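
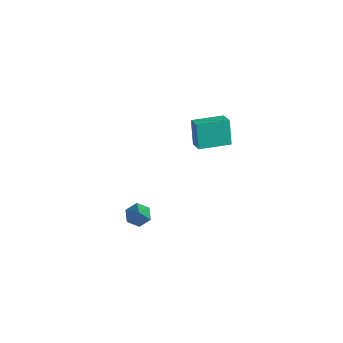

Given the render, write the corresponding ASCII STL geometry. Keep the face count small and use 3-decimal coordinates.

solid 
facet normal -0.788 0.439 -0.432
outer loop
vertex 0.537 3.33 2.988
vertex 1.451 4.852 2.866
vertex 1.06 2.905 1.603
endloop
endfacet
facet normal -0.514 -0.855 0.068
outer loop
vertex 1.809 2.488 2.014
vertex 0.537 3.33 2.988
vertex 1.06 2.905 1.603
endloop
endfacet
facet normal -0.788 0.439 -0.432
outer loop
vertex 1.06 2.905 1.603
vertex 1.451 4.852 2.866
vertex 1.974 4.427 1.481
endloop
endfacet
facet normal 0.340 -0.276 -0.899
outer loop
vertex 1.974 4.427 1.481
vertex 1.809 2.488 2.014
vertex 1.06 2.905 1.603
endloop
endfacet
facet normal -0.340 0.276 0.899
outer loop
vertex 0.537 3.33 2.988
vertex 2.2 4.435 3.277
vertex 1.451 4.852 2.866
endloop
endfacet
facet normal -0.514 -0.855 0.068
outer loop
vertex 1.286 2.913 3.399
vertex 0.537 3.33 2.988
vertex 1.809 2.488 2.014
endloop
endfacet
facet normal -0.340 0.276 0.899
outer loop
vertex 1.286 2.913 3.399
vertex 2.2 4.435 3.277
vertex 0.537 3.33 2.988
endloop
endfacet
facet normal 0.514 0.855 -0.068
outer loop
vertex 1.451 4.852 2.866
vertex 2.2 4.435 3.277
vertex 1.974 4.427 1.481
endloop
endfacet
facet normal 0.340 -0.276 -0.899
outer loop
vertex 2.723 4.01 1.892
vertex 1.809 2.488 2.014
vertex 1.974 4.427 1.481
endloop
endfacet
facet normal 0.514 0.855 -0.068
outer loop
vertex 1.974 4.427 1.481
vertex 2.2 4.435 3.277
vertex 2.723 4.01 1.892
endloop
endfacet
facet normal 0.788 -0.439 0.432
outer loop
vertex 2.723 4.01 1.892
vertex 1.286 2.913 3.399
vertex 1.809 2.488 2.014
endloop
endfacet
facet normal 0.788 -0.439 0.432
outer loop
vertex 2.2 4.435 3.277
vertex 1.286 2.913 3.399
vertex 2.723 4.01 1.892
endloop
endfacet
facet normal -0.443 0.426 -0.789
outer loop
vertex 2.901 -3.148 0.711
vertex 2.492 -2.799 1.129
vertex 3.089 -2.534 0.937
endloop
endfacet
facet normal 0.945 -0.192 -0.265
outer loop
vertex 2.901 -3.148 0.711
vertex 3.089 -2.534 0.937
vertex 3.348 -3.621 2.651
endloop
endfacet
facet normal -0.443 0.426 -0.789
outer loop
vertex 3.089 -2.534 0.937
vertex 2.492 -2.799 1.129
vertex 2.681 -2.186 1.354
endloop
endfacet
facet normal 0.766 0.589 0.258
outer loop
vertex 3.089 -2.534 0.937
vertex 2.681 -2.186 1.354
vertex 3.348 -3.621 2.651
endloop
endfacet
facet normal -0.442 0.426 -0.789
outer loop
vertex 2.681 -2.186 1.354
vertex 2.492 -2.799 1.129
vertex 2.084 -2.45 1.546
endloop
endfacet
facet normal -0.049 0.657 0.752
outer loop
vertex 2.681 -2.186 1.354
vertex 2.084 -2.45 1.546
vertex 3.348 -3.621 2.651
endloop
endfacet
facet normal -0.443 0.425 -0.789
outer loop
vertex 2.084 -2.45 1.546
vertex 2.492 -2.799 1.129
vertex 1.896 -3.064 1.321
endloop
endfacet
facet normal -0.686 -0.056 0.725
outer loop
vertex 2.084 -2.45 1.546
vertex 1.896 -3.064 1.321
vertex 3.348 -3.621 2.651
endloop
endfacet
facet normal -0.444 0.427 -0.788
outer loop
vertex 1.896 -3.064 1.321
vertex 2.492 -2.799 1.129
vertex 2.304 -3.412 0.903
endloop
endfacet
facet normal -0.507 -0.838 0.203
outer loop
vertex 1.896 -3.064 1.321
vertex 2.304 -3.412 0.903
vertex 3.348 -3.621 2.651
endloop
endfacet
facet normal -0.442 0.427 -0.789
outer loop
vertex 2.304 -3.412 0.903
vertex 2.492 -2.799 1.129
vertex 2.901 -3.148 0.711
endloop
endfacet
facet normal 0.307 -0.906 -0.292
outer loop
vertex 2.304 -3.412 0.903
vertex 2.901 -3.148 0.711
vertex 3.348 -3.621 2.651
endloop
endfacet

endsolid


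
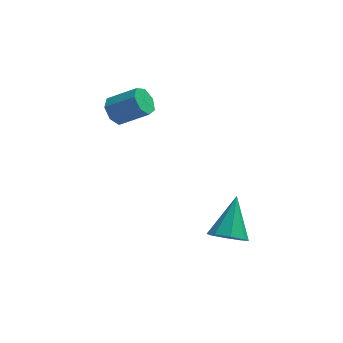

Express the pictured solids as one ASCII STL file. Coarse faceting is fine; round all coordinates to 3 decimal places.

solid 
facet normal -0.810 0.176 -0.560
outer loop
vertex -2.389 1.392 1.824
vertex -2.821 1.392 2.449
vertex -2.466 1.977 2.119
endloop
endfacet
facet normal 0.575 0.427 -0.697
outer loop
vertex -2.389 1.392 1.824
vertex -2.466 1.977 2.119
vertex -1.086 1.109 2.726
endloop
endfacet
facet normal 0.576 0.429 -0.696
outer loop
vertex -1.086 1.109 2.726
vertex -2.466 1.977 2.119
vertex -1.163 1.693 3.022
endloop
endfacet
facet normal 0.809 -0.177 0.560
outer loop
vertex -1.086 1.109 2.726
vertex -1.163 1.693 3.022
vertex -1.519 1.108 3.351
endloop
endfacet
facet normal -0.810 0.175 -0.560
outer loop
vertex -2.466 1.977 2.119
vertex -2.821 1.392 2.449
vertex -2.811 2.121 2.663
endloop
endfacet
facet normal 0.268 0.960 -0.084
outer loop
vertex -2.466 1.977 2.119
vertex -2.811 2.121 2.663
vertex -1.163 1.693 3.022
endloop
endfacet
facet normal 0.268 0.960 -0.084
outer loop
vertex -1.163 1.693 3.022
vertex -2.811 2.121 2.663
vertex -1.508 1.837 3.565
endloop
endfacet
facet normal 0.809 -0.177 0.561
outer loop
vertex -1.163 1.693 3.022
vertex -1.508 1.837 3.565
vertex -1.519 1.108 3.351
endloop
endfacet
facet normal -0.809 0.176 -0.561
outer loop
vertex -2.811 2.121 2.663
vertex -2.821 1.392 2.449
vertex -3.164 1.716 3.045
endloop
endfacet
facet normal -0.242 0.769 0.592
outer loop
vertex -2.811 2.121 2.663
vertex -3.164 1.716 3.045
vertex -1.508 1.837 3.565
endloop
endfacet
facet normal -0.242 0.769 0.592
outer loop
vertex -1.508 1.837 3.565
vertex -3.164 1.716 3.045
vertex -1.861 1.432 3.947
endloop
endfacet
facet normal 0.809 -0.177 0.560
outer loop
vertex -1.508 1.837 3.565
vertex -1.861 1.432 3.947
vertex -1.519 1.108 3.351
endloop
endfacet
facet normal -0.809 0.175 -0.561
outer loop
vertex -3.164 1.716 3.045
vertex -2.821 1.392 2.449
vertex -3.259 1.067 2.979
endloop
endfacet
facet normal -0.569 -0.000 0.822
outer loop
vertex -3.164 1.716 3.045
vertex -3.259 1.067 2.979
vertex -1.861 1.432 3.947
endloop
endfacet
facet normal -0.569 -0.000 0.822
outer loop
vertex -1.861 1.432 3.947
vertex -3.259 1.067 2.979
vertex -1.956 0.783 3.881
endloop
endfacet
facet normal 0.810 -0.175 0.560
outer loop
vertex -1.861 1.432 3.947
vertex -1.956 0.783 3.881
vertex -1.519 1.108 3.351
endloop
endfacet
facet normal -0.809 0.177 -0.560
outer loop
vertex -3.259 1.067 2.979
vertex -2.821 1.392 2.449
vertex -3.025 0.662 2.513
endloop
endfacet
facet normal -0.468 -0.770 0.434
outer loop
vertex -3.259 1.067 2.979
vertex -3.025 0.662 2.513
vertex -1.956 0.783 3.881
endloop
endfacet
facet normal -0.467 -0.771 0.433
outer loop
vertex -1.956 0.783 3.881
vertex -3.025 0.662 2.513
vertex -1.722 0.379 3.415
endloop
endfacet
facet normal 0.810 -0.176 0.560
outer loop
vertex -1.956 0.783 3.881
vertex -1.722 0.379 3.415
vertex -1.519 1.108 3.351
endloop
endfacet
facet normal -0.810 0.177 -0.560
outer loop
vertex -3.025 0.662 2.513
vertex -2.821 1.392 2.449
vertex -2.638 0.807 1.999
endloop
endfacet
facet normal -0.014 -0.960 -0.281
outer loop
vertex -3.025 0.662 2.513
vertex -2.638 0.807 1.999
vertex -1.722 0.379 3.415
endloop
endfacet
facet normal -0.015 -0.960 -0.281
outer loop
vertex -1.722 0.379 3.415
vertex -2.638 0.807 1.999
vertex -1.335 0.523 2.902
endloop
endfacet
facet normal 0.809 -0.176 0.561
outer loop
vertex -1.722 0.379 3.415
vertex -1.335 0.523 2.902
vertex -1.519 1.108 3.351
endloop
endfacet
facet normal -0.810 0.177 -0.560
outer loop
vertex -2.638 0.807 1.999
vertex -2.821 1.392 2.449
vertex -2.389 1.392 1.824
endloop
endfacet
facet normal 0.451 -0.426 -0.784
outer loop
vertex -2.638 0.807 1.999
vertex -2.389 1.392 1.824
vertex -1.335 0.523 2.902
endloop
endfacet
facet normal 0.450 -0.427 -0.784
outer loop
vertex -1.335 0.523 2.902
vertex -2.389 1.392 1.824
vertex -1.086 1.109 2.726
endloop
endfacet
facet normal 0.809 -0.176 0.560
outer loop
vertex -1.335 0.523 2.902
vertex -1.086 1.109 2.726
vertex -1.519 1.108 3.351
endloop
endfacet
facet normal -0.203 -0.703 -0.681
outer loop
vertex 2.869 -2.88 -2.814
vertex 1.972 -2.807 -2.622
vertex 2.546 -2.399 -3.214
endloop
endfacet
facet normal 0.879 0.442 -0.179
outer loop
vertex 2.869 -2.88 -2.814
vertex 2.546 -2.399 -3.214
vertex 2.408 -1.293 -1.158
endloop
endfacet
facet normal -0.203 -0.704 -0.681
outer loop
vertex 2.546 -2.399 -3.214
vertex 1.972 -2.807 -2.622
vertex 1.887 -2.157 -3.268
endloop
endfacet
facet normal 0.342 0.837 -0.427
outer loop
vertex 2.546 -2.399 -3.214
vertex 1.887 -2.157 -3.268
vertex 2.408 -1.293 -1.158
endloop
endfacet
facet normal -0.203 -0.703 -0.681
outer loop
vertex 1.887 -2.157 -3.268
vertex 1.972 -2.807 -2.622
vertex 1.278 -2.296 -2.943
endloop
endfacet
facet normal -0.353 0.893 -0.279
outer loop
vertex 1.887 -2.157 -3.268
vertex 1.278 -2.296 -2.943
vertex 2.408 -1.293 -1.158
endloop
endfacet
facet normal -0.203 -0.704 -0.681
outer loop
vertex 1.278 -2.296 -2.943
vertex 1.972 -2.807 -2.622
vertex 1.075 -2.734 -2.43
endloop
endfacet
facet normal -0.796 0.578 0.179
outer loop
vertex 1.278 -2.296 -2.943
vertex 1.075 -2.734 -2.43
vertex 2.408 -1.293 -1.158
endloop
endfacet
facet normal -0.203 -0.705 -0.680
outer loop
vertex 1.075 -2.734 -2.43
vertex 1.972 -2.807 -2.622
vertex 1.398 -3.214 -2.029
endloop
endfacet
facet normal -0.730 0.076 0.679
outer loop
vertex 1.075 -2.734 -2.43
vertex 1.398 -3.214 -2.029
vertex 2.408 -1.293 -1.158
endloop
endfacet
facet normal -0.204 -0.704 -0.680
outer loop
vertex 1.398 -3.214 -2.029
vertex 1.972 -2.807 -2.622
vertex 2.058 -3.456 -1.976
endloop
endfacet
facet normal -0.192 -0.320 0.928
outer loop
vertex 1.398 -3.214 -2.029
vertex 2.058 -3.456 -1.976
vertex 2.408 -1.293 -1.158
endloop
endfacet
facet normal -0.202 -0.704 -0.681
outer loop
vertex 2.058 -3.456 -1.976
vertex 1.972 -2.807 -2.622
vertex 2.667 -3.317 -2.301
endloop
endfacet
facet normal 0.502 -0.376 0.779
outer loop
vertex 2.058 -3.456 -1.976
vertex 2.667 -3.317 -2.301
vertex 2.408 -1.293 -1.158
endloop
endfacet
facet normal -0.203 -0.705 -0.680
outer loop
vertex 2.667 -3.317 -2.301
vertex 1.972 -2.807 -2.622
vertex 2.869 -2.88 -2.814
endloop
endfacet
facet normal 0.945 -0.060 0.321
outer loop
vertex 2.667 -3.317 -2.301
vertex 2.869 -2.88 -2.814
vertex 2.408 -1.293 -1.158
endloop
endfacet

endsolid


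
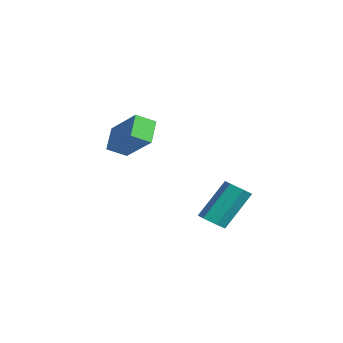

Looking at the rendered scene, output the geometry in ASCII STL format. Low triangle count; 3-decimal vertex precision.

solid 
facet normal 0.099 -0.598 -0.795
outer loop
vertex 1.86 3.091 -4.669
vertex 1.545 2.742 -4.446
vertex 1.347 3.115 -4.751
endloop
endfacet
facet normal 0.131 0.801 -0.585
outer loop
vertex 1.86 3.091 -4.669
vertex 1.347 3.115 -4.751
vertex 1.69 4.107 -3.316
endloop
endfacet
facet normal 0.129 0.801 -0.585
outer loop
vertex 1.69 4.107 -3.316
vertex 1.347 3.115 -4.751
vertex 1.177 4.13 -3.398
endloop
endfacet
facet normal -0.100 0.597 0.796
outer loop
vertex 1.69 4.107 -3.316
vertex 1.177 4.13 -3.398
vertex 1.375 3.758 -3.094
endloop
endfacet
facet normal 0.099 -0.598 -0.795
outer loop
vertex 1.347 3.115 -4.751
vertex 1.545 2.742 -4.446
vertex 1.032 2.766 -4.528
endloop
endfacet
facet normal -0.790 0.439 -0.429
outer loop
vertex 1.347 3.115 -4.751
vertex 1.032 2.766 -4.528
vertex 1.177 4.13 -3.398
endloop
endfacet
facet normal -0.790 0.439 -0.429
outer loop
vertex 1.177 4.13 -3.398
vertex 1.032 2.766 -4.528
vertex 0.862 3.781 -3.175
endloop
endfacet
facet normal -0.099 0.598 0.796
outer loop
vertex 1.177 4.13 -3.398
vertex 0.862 3.781 -3.175
vertex 1.375 3.758 -3.094
endloop
endfacet
facet normal 0.099 -0.596 -0.797
outer loop
vertex 1.032 2.766 -4.528
vertex 1.545 2.742 -4.446
vertex 1.23 2.393 -4.224
endloop
endfacet
facet normal -0.919 -0.361 0.156
outer loop
vertex 1.032 2.766 -4.528
vertex 1.23 2.393 -4.224
vertex 0.862 3.781 -3.175
endloop
endfacet
facet normal -0.919 -0.362 0.156
outer loop
vertex 0.862 3.781 -3.175
vertex 1.23 2.393 -4.224
vertex 1.06 3.409 -2.871
endloop
endfacet
facet normal -0.099 0.598 0.796
outer loop
vertex 0.862 3.781 -3.175
vertex 1.06 3.409 -2.871
vertex 1.375 3.758 -3.094
endloop
endfacet
facet normal 0.100 -0.597 -0.796
outer loop
vertex 1.23 2.393 -4.224
vertex 1.545 2.742 -4.446
vertex 1.743 2.37 -4.142
endloop
endfacet
facet normal -0.129 -0.801 0.585
outer loop
vertex 1.23 2.393 -4.224
vertex 1.743 2.37 -4.142
vertex 1.06 3.409 -2.871
endloop
endfacet
facet normal -0.131 -0.801 0.584
outer loop
vertex 1.06 3.409 -2.871
vertex 1.743 2.37 -4.142
vertex 1.573 3.385 -2.789
endloop
endfacet
facet normal -0.099 0.598 0.795
outer loop
vertex 1.06 3.409 -2.871
vertex 1.573 3.385 -2.789
vertex 1.375 3.758 -3.094
endloop
endfacet
facet normal 0.099 -0.598 -0.796
outer loop
vertex 1.743 2.37 -4.142
vertex 1.545 2.742 -4.446
vertex 2.058 2.719 -4.365
endloop
endfacet
facet normal 0.790 -0.439 0.429
outer loop
vertex 1.743 2.37 -4.142
vertex 2.058 2.719 -4.365
vertex 1.573 3.385 -2.789
endloop
endfacet
facet normal 0.790 -0.439 0.429
outer loop
vertex 1.573 3.385 -2.789
vertex 2.058 2.719 -4.365
vertex 1.888 3.734 -3.012
endloop
endfacet
facet normal -0.099 0.598 0.795
outer loop
vertex 1.573 3.385 -2.789
vertex 1.888 3.734 -3.012
vertex 1.375 3.758 -3.094
endloop
endfacet
facet normal 0.099 -0.598 -0.796
outer loop
vertex 2.058 2.719 -4.365
vertex 1.545 2.742 -4.446
vertex 1.86 3.091 -4.669
endloop
endfacet
facet normal 0.919 0.362 -0.156
outer loop
vertex 2.058 2.719 -4.365
vertex 1.86 3.091 -4.669
vertex 1.888 3.734 -3.012
endloop
endfacet
facet normal 0.919 0.361 -0.156
outer loop
vertex 1.888 3.734 -3.012
vertex 1.86 3.091 -4.669
vertex 1.69 4.107 -3.316
endloop
endfacet
facet normal -0.099 0.596 0.797
outer loop
vertex 1.888 3.734 -3.012
vertex 1.69 4.107 -3.316
vertex 1.375 3.758 -3.094
endloop
endfacet
facet normal -0.757 -0.262 -0.599
outer loop
vertex -2.878 0.646 -2.404
vertex -3.573 1.076 -1.713
vertex -2.819 1.365 -2.793
endloop
endfacet
facet normal 0.649 -0.402 -0.645
outer loop
vertex -1.547 1.804 -1.787
vertex -2.878 0.646 -2.404
vertex -2.819 1.365 -2.793
endloop
endfacet
facet normal -0.757 -0.261 -0.599
outer loop
vertex -2.819 1.365 -2.793
vertex -3.573 1.076 -1.713
vertex -3.514 1.796 -2.102
endloop
endfacet
facet normal 0.072 0.877 -0.474
outer loop
vertex -3.514 1.796 -2.102
vertex -1.547 1.804 -1.787
vertex -2.819 1.365 -2.793
endloop
endfacet
facet normal -0.072 -0.878 0.474
outer loop
vertex -2.878 0.646 -2.404
vertex -2.301 1.515 -0.707
vertex -3.573 1.076 -1.713
endloop
endfacet
facet normal 0.649 -0.402 -0.646
outer loop
vertex -1.606 1.084 -1.398
vertex -2.878 0.646 -2.404
vertex -1.547 1.804 -1.787
endloop
endfacet
facet normal -0.073 -0.877 0.474
outer loop
vertex -1.606 1.084 -1.398
vertex -2.301 1.515 -0.707
vertex -2.878 0.646 -2.404
endloop
endfacet
facet normal -0.649 0.402 0.646
outer loop
vertex -3.573 1.076 -1.713
vertex -2.301 1.515 -0.707
vertex -3.514 1.796 -2.102
endloop
endfacet
facet normal 0.072 0.878 -0.474
outer loop
vertex -2.242 2.234 -1.096
vertex -1.547 1.804 -1.787
vertex -3.514 1.796 -2.102
endloop
endfacet
facet normal -0.649 0.402 0.645
outer loop
vertex -3.514 1.796 -2.102
vertex -2.301 1.515 -0.707
vertex -2.242 2.234 -1.096
endloop
endfacet
facet normal 0.757 0.261 0.599
outer loop
vertex -2.242 2.234 -1.096
vertex -1.606 1.084 -1.398
vertex -1.547 1.804 -1.787
endloop
endfacet
facet normal 0.757 0.262 0.598
outer loop
vertex -2.301 1.515 -0.707
vertex -1.606 1.084 -1.398
vertex -2.242 2.234 -1.096
endloop
endfacet

endsolid


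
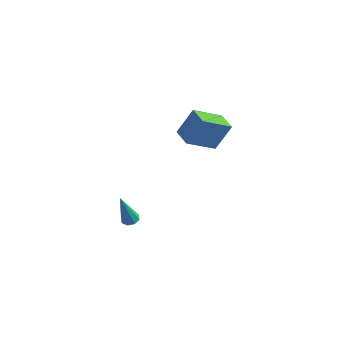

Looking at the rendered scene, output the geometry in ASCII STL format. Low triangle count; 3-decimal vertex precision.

solid 
facet normal -0.326 -0.385 -0.863
outer loop
vertex 1.862 -0.745 2.836
vertex 0.904 -0.096 2.908
vertex 2.712 0.612 1.91
endloop
endfacet
facet normal 0.826 -0.560 -0.062
outer loop
vertex 3.256 1.256 3.352
vertex 1.862 -0.745 2.836
vertex 2.712 0.612 1.91
endloop
endfacet
facet normal -0.326 -0.385 -0.864
outer loop
vertex 2.712 0.612 1.91
vertex 0.904 -0.096 2.908
vertex 1.754 1.262 1.982
endloop
endfacet
facet normal 0.460 0.733 -0.501
outer loop
vertex 1.754 1.262 1.982
vertex 3.256 1.256 3.352
vertex 2.712 0.612 1.91
endloop
endfacet
facet normal -0.459 -0.734 0.501
outer loop
vertex 1.862 -0.745 2.836
vertex 1.448 0.548 4.35
vertex 0.904 -0.096 2.908
endloop
endfacet
facet normal 0.826 -0.560 -0.062
outer loop
vertex 2.406 -0.102 4.278
vertex 1.862 -0.745 2.836
vertex 3.256 1.256 3.352
endloop
endfacet
facet normal -0.460 -0.733 0.501
outer loop
vertex 2.406 -0.102 4.278
vertex 1.448 0.548 4.35
vertex 1.862 -0.745 2.836
endloop
endfacet
facet normal -0.826 0.560 0.062
outer loop
vertex 0.904 -0.096 2.908
vertex 1.448 0.548 4.35
vertex 1.754 1.262 1.982
endloop
endfacet
facet normal 0.459 0.734 -0.501
outer loop
vertex 2.298 1.905 3.424
vertex 3.256 1.256 3.352
vertex 1.754 1.262 1.982
endloop
endfacet
facet normal -0.826 0.560 0.062
outer loop
vertex 1.754 1.262 1.982
vertex 1.448 0.548 4.35
vertex 2.298 1.905 3.424
endloop
endfacet
facet normal 0.326 0.385 0.864
outer loop
vertex 2.298 1.905 3.424
vertex 2.406 -0.102 4.278
vertex 3.256 1.256 3.352
endloop
endfacet
facet normal 0.326 0.385 0.863
outer loop
vertex 1.448 0.548 4.35
vertex 2.406 -0.102 4.278
vertex 2.298 1.905 3.424
endloop
endfacet
facet normal 0.070 0.311 -0.948
outer loop
vertex -0.664 -1.151 -3.805
vertex -1.144 -1.269 -3.879
vertex -0.9 -0.86 -3.727
endloop
endfacet
facet normal 0.751 0.491 0.441
outer loop
vertex -0.664 -1.151 -3.805
vertex -0.9 -0.86 -3.727
vertex -1.296 -1.931 -1.861
endloop
endfacet
facet normal 0.069 0.311 -0.948
outer loop
vertex -0.9 -0.86 -3.727
vertex -1.144 -1.269 -3.879
vertex -1.279 -0.809 -3.738
endloop
endfacet
facet normal 0.100 0.854 0.511
outer loop
vertex -0.9 -0.86 -3.727
vertex -1.279 -0.809 -3.738
vertex -1.296 -1.931 -1.861
endloop
endfacet
facet normal 0.073 0.312 -0.947
outer loop
vertex -1.279 -0.809 -3.738
vertex -1.144 -1.269 -3.879
vertex -1.579 -1.027 -3.833
endloop
endfacet
facet normal -0.618 0.677 0.399
outer loop
vertex -1.279 -0.809 -3.738
vertex -1.579 -1.027 -3.833
vertex -1.296 -1.931 -1.861
endloop
endfacet
facet normal 0.072 0.310 -0.948
outer loop
vertex -1.579 -1.027 -3.833
vertex -1.144 -1.269 -3.879
vertex -1.624 -1.387 -3.954
endloop
endfacet
facet normal -0.983 0.065 0.171
outer loop
vertex -1.579 -1.027 -3.833
vertex -1.624 -1.387 -3.954
vertex -1.296 -1.931 -1.861
endloop
endfacet
facet normal 0.071 0.312 -0.947
outer loop
vertex -1.624 -1.387 -3.954
vertex -1.144 -1.269 -3.879
vertex -1.388 -1.678 -4.032
endloop
endfacet
facet normal -0.781 -0.623 -0.039
outer loop
vertex -1.624 -1.387 -3.954
vertex -1.388 -1.678 -4.032
vertex -1.296 -1.931 -1.861
endloop
endfacet
facet normal 0.072 0.312 -0.948
outer loop
vertex -1.388 -1.678 -4.032
vertex -1.144 -1.269 -3.879
vertex -1.009 -1.729 -4.02
endloop
endfacet
facet normal -0.129 -0.986 -0.109
outer loop
vertex -1.388 -1.678 -4.032
vertex -1.009 -1.729 -4.02
vertex -1.296 -1.931 -1.861
endloop
endfacet
facet normal 0.071 0.311 -0.948
outer loop
vertex -1.009 -1.729 -4.02
vertex -1.144 -1.269 -3.879
vertex -0.709 -1.511 -3.926
endloop
endfacet
facet normal 0.587 -0.809 0.002
outer loop
vertex -1.009 -1.729 -4.02
vertex -0.709 -1.511 -3.926
vertex -1.296 -1.931 -1.861
endloop
endfacet
facet normal 0.070 0.310 -0.948
outer loop
vertex -0.709 -1.511 -3.926
vertex -1.144 -1.269 -3.879
vertex -0.664 -1.151 -3.805
endloop
endfacet
facet normal 0.953 -0.197 0.231
outer loop
vertex -0.709 -1.511 -3.926
vertex -0.664 -1.151 -3.805
vertex -1.296 -1.931 -1.861
endloop
endfacet

endsolid


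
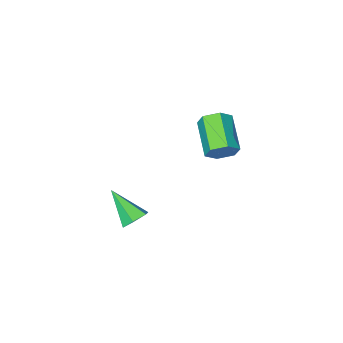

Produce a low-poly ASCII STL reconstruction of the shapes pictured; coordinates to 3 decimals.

solid 
facet normal 0.357 0.821 -0.445
outer loop
vertex -1.879 -2.198 1.314
vertex -2.575 -2.178 0.793
vertex -2.59 -1.758 1.555
endloop
endfacet
facet normal 0.453 0.265 0.851
outer loop
vertex -1.879 -2.198 1.314
vertex -2.59 -1.758 1.555
vertex -2.629 -3.922 2.249
endloop
endfacet
facet normal 0.452 0.265 0.852
outer loop
vertex -2.629 -3.922 2.249
vertex -2.59 -1.758 1.555
vertex -3.34 -3.482 2.489
endloop
endfacet
facet normal -0.358 -0.821 0.445
outer loop
vertex -2.629 -3.922 2.249
vertex -3.34 -3.482 2.489
vertex -3.325 -3.902 1.727
endloop
endfacet
facet normal 0.358 0.821 -0.445
outer loop
vertex -2.59 -1.758 1.555
vertex -2.575 -2.178 0.793
vertex -3.286 -1.738 1.033
endloop
endfacet
facet normal -0.482 0.570 0.665
outer loop
vertex -2.59 -1.758 1.555
vertex -3.286 -1.738 1.033
vertex -3.34 -3.482 2.489
endloop
endfacet
facet normal -0.482 0.570 0.665
outer loop
vertex -3.34 -3.482 2.489
vertex -3.286 -1.738 1.033
vertex -4.036 -3.462 1.968
endloop
endfacet
facet normal -0.357 -0.821 0.445
outer loop
vertex -3.34 -3.482 2.489
vertex -4.036 -3.462 1.968
vertex -3.325 -3.902 1.727
endloop
endfacet
facet normal 0.358 0.821 -0.445
outer loop
vertex -3.286 -1.738 1.033
vertex -2.575 -2.178 0.793
vertex -3.271 -2.158 0.271
endloop
endfacet
facet normal -0.934 0.305 -0.187
outer loop
vertex -3.286 -1.738 1.033
vertex -3.271 -2.158 0.271
vertex -4.036 -3.462 1.968
endloop
endfacet
facet normal -0.934 0.305 -0.187
outer loop
vertex -4.036 -3.462 1.968
vertex -3.271 -2.158 0.271
vertex -4.021 -3.882 1.206
endloop
endfacet
facet normal -0.357 -0.821 0.445
outer loop
vertex -4.036 -3.462 1.968
vertex -4.021 -3.882 1.206
vertex -3.325 -3.902 1.727
endloop
endfacet
facet normal 0.358 0.821 -0.445
outer loop
vertex -3.271 -2.158 0.271
vertex -2.575 -2.178 0.793
vertex -2.56 -2.598 0.031
endloop
endfacet
facet normal -0.452 -0.265 -0.852
outer loop
vertex -3.271 -2.158 0.271
vertex -2.56 -2.598 0.031
vertex -4.021 -3.882 1.206
endloop
endfacet
facet normal -0.452 -0.265 -0.852
outer loop
vertex -4.021 -3.882 1.206
vertex -2.56 -2.598 0.031
vertex -3.31 -4.322 0.965
endloop
endfacet
facet normal -0.357 -0.821 0.445
outer loop
vertex -4.021 -3.882 1.206
vertex -3.31 -4.322 0.965
vertex -3.325 -3.902 1.727
endloop
endfacet
facet normal 0.357 0.821 -0.445
outer loop
vertex -2.56 -2.598 0.031
vertex -2.575 -2.178 0.793
vertex -1.864 -2.618 0.552
endloop
endfacet
facet normal 0.482 -0.570 -0.665
outer loop
vertex -2.56 -2.598 0.031
vertex -1.864 -2.618 0.552
vertex -3.31 -4.322 0.965
endloop
endfacet
facet normal 0.482 -0.570 -0.665
outer loop
vertex -3.31 -4.322 0.965
vertex -1.864 -2.618 0.552
vertex -2.614 -4.342 1.487
endloop
endfacet
facet normal -0.358 -0.821 0.445
outer loop
vertex -3.31 -4.322 0.965
vertex -2.614 -4.342 1.487
vertex -3.325 -3.902 1.727
endloop
endfacet
facet normal 0.357 0.821 -0.445
outer loop
vertex -1.864 -2.618 0.552
vertex -2.575 -2.178 0.793
vertex -1.879 -2.198 1.314
endloop
endfacet
facet normal 0.934 -0.305 0.187
outer loop
vertex -1.864 -2.618 0.552
vertex -1.879 -2.198 1.314
vertex -2.614 -4.342 1.487
endloop
endfacet
facet normal 0.934 -0.305 0.187
outer loop
vertex -2.614 -4.342 1.487
vertex -1.879 -2.198 1.314
vertex -2.629 -3.922 2.249
endloop
endfacet
facet normal -0.358 -0.821 0.445
outer loop
vertex -2.614 -4.342 1.487
vertex -2.629 -3.922 2.249
vertex -3.325 -3.902 1.727
endloop
endfacet
facet normal -0.180 0.756 -0.629
outer loop
vertex 3.476 -0.578 -0.05
vertex 3.062 -1.025 -0.469
vertex 2.751 -0.641 0.082
endloop
endfacet
facet normal 0.133 0.383 0.914
outer loop
vertex 3.476 -0.578 -0.05
vertex 2.751 -0.641 0.082
vertex 3.418 -2.515 0.769
endloop
endfacet
facet normal -0.181 0.756 -0.629
outer loop
vertex 2.751 -0.641 0.082
vertex 3.062 -1.025 -0.469
vertex 2.336 -1.089 -0.337
endloop
endfacet
facet normal -0.712 0.004 0.702
outer loop
vertex 2.751 -0.641 0.082
vertex 2.336 -1.089 -0.337
vertex 3.418 -2.515 0.769
endloop
endfacet
facet normal -0.181 0.756 -0.629
outer loop
vertex 2.336 -1.089 -0.337
vertex 3.062 -1.025 -0.469
vertex 2.647 -1.473 -0.888
endloop
endfacet
facet normal -0.790 -0.613 -0.018
outer loop
vertex 2.336 -1.089 -0.337
vertex 2.647 -1.473 -0.888
vertex 3.418 -2.515 0.769
endloop
endfacet
facet normal -0.181 0.756 -0.629
outer loop
vertex 2.647 -1.473 -0.888
vertex 3.062 -1.025 -0.469
vertex 3.373 -1.409 -1.02
endloop
endfacet
facet normal -0.021 -0.851 -0.525
outer loop
vertex 2.647 -1.473 -0.888
vertex 3.373 -1.409 -1.02
vertex 3.418 -2.515 0.769
endloop
endfacet
facet normal -0.181 0.756 -0.629
outer loop
vertex 3.373 -1.409 -1.02
vertex 3.062 -1.025 -0.469
vertex 3.787 -0.961 -0.601
endloop
endfacet
facet normal 0.825 -0.471 -0.312
outer loop
vertex 3.373 -1.409 -1.02
vertex 3.787 -0.961 -0.601
vertex 3.418 -2.515 0.769
endloop
endfacet
facet normal -0.181 0.757 -0.628
outer loop
vertex 3.787 -0.961 -0.601
vertex 3.062 -1.025 -0.469
vertex 3.476 -0.578 -0.05
endloop
endfacet
facet normal 0.901 0.145 0.408
outer loop
vertex 3.787 -0.961 -0.601
vertex 3.476 -0.578 -0.05
vertex 3.418 -2.515 0.769
endloop
endfacet

endsolid


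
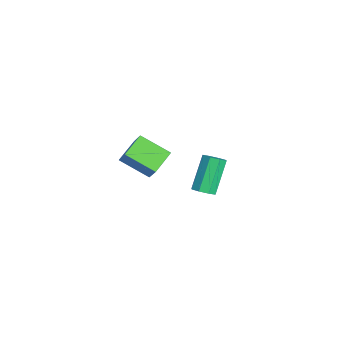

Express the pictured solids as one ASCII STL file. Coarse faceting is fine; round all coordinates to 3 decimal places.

solid 
facet normal 0.507 -0.338 -0.792
outer loop
vertex -1.42 -1.055 -3.052
vertex -1.794 -0.801 -3.4
vertex -1.304 -0.647 -3.152
endloop
endfacet
facet normal 0.820 -0.095 0.564
outer loop
vertex -1.42 -1.055 -3.052
vertex -1.304 -0.647 -3.152
vertex -2.352 -0.433 -1.593
endloop
endfacet
facet normal 0.820 -0.095 0.564
outer loop
vertex -2.352 -0.433 -1.593
vertex -1.304 -0.647 -3.152
vertex -2.236 -0.024 -1.693
endloop
endfacet
facet normal -0.507 0.338 0.793
outer loop
vertex -2.352 -0.433 -1.593
vertex -2.236 -0.024 -1.693
vertex -2.726 -0.179 -1.94
endloop
endfacet
facet normal 0.507 -0.338 -0.793
outer loop
vertex -1.304 -0.647 -3.152
vertex -1.794 -0.801 -3.4
vertex -1.475 -0.329 -3.397
endloop
endfacet
facet normal 0.768 0.595 0.236
outer loop
vertex -1.304 -0.647 -3.152
vertex -1.475 -0.329 -3.397
vertex -2.236 -0.024 -1.693
endloop
endfacet
facet normal 0.768 0.595 0.236
outer loop
vertex -2.236 -0.024 -1.693
vertex -1.475 -0.329 -3.397
vertex -2.407 0.294 -1.938
endloop
endfacet
facet normal -0.507 0.338 0.793
outer loop
vertex -2.236 -0.024 -1.693
vertex -2.407 0.294 -1.938
vertex -2.726 -0.179 -1.94
endloop
endfacet
facet normal 0.508 -0.338 -0.792
outer loop
vertex -1.475 -0.329 -3.397
vertex -1.794 -0.801 -3.4
vertex -1.833 -0.288 -3.644
endloop
endfacet
facet normal 0.266 0.936 -0.230
outer loop
vertex -1.475 -0.329 -3.397
vertex -1.833 -0.288 -3.644
vertex -2.407 0.294 -1.938
endloop
endfacet
facet normal 0.265 0.936 -0.230
outer loop
vertex -2.407 0.294 -1.938
vertex -1.833 -0.288 -3.644
vertex -2.765 0.335 -2.184
endloop
endfacet
facet normal -0.506 0.338 0.793
outer loop
vertex -2.407 0.294 -1.938
vertex -2.765 0.335 -2.184
vertex -2.726 -0.179 -1.94
endloop
endfacet
facet normal 0.506 -0.339 -0.793
outer loop
vertex -1.833 -0.288 -3.644
vertex -1.794 -0.801 -3.4
vertex -2.168 -0.547 -3.747
endloop
endfacet
facet normal -0.391 0.729 -0.561
outer loop
vertex -1.833 -0.288 -3.644
vertex -2.168 -0.547 -3.747
vertex -2.765 0.335 -2.184
endloop
endfacet
facet normal -0.392 0.729 -0.561
outer loop
vertex -2.765 0.335 -2.184
vertex -2.168 -0.547 -3.747
vertex -3.1 0.075 -2.288
endloop
endfacet
facet normal -0.508 0.338 0.792
outer loop
vertex -2.765 0.335 -2.184
vertex -3.1 0.075 -2.288
vertex -2.726 -0.179 -1.94
endloop
endfacet
facet normal 0.507 -0.338 -0.793
outer loop
vertex -2.168 -0.547 -3.747
vertex -1.794 -0.801 -3.4
vertex -2.284 -0.956 -3.647
endloop
endfacet
facet normal -0.820 0.095 -0.564
outer loop
vertex -2.168 -0.547 -3.747
vertex -2.284 -0.956 -3.647
vertex -3.1 0.075 -2.288
endloop
endfacet
facet normal -0.820 0.095 -0.564
outer loop
vertex -3.1 0.075 -2.288
vertex -2.284 -0.956 -3.647
vertex -3.216 -0.333 -2.188
endloop
endfacet
facet normal -0.507 0.338 0.792
outer loop
vertex -3.1 0.075 -2.288
vertex -3.216 -0.333 -2.188
vertex -2.726 -0.179 -1.94
endloop
endfacet
facet normal 0.507 -0.338 -0.793
outer loop
vertex -2.284 -0.956 -3.647
vertex -1.794 -0.801 -3.4
vertex -2.113 -1.274 -3.402
endloop
endfacet
facet normal -0.768 -0.595 -0.236
outer loop
vertex -2.284 -0.956 -3.647
vertex -2.113 -1.274 -3.402
vertex -3.216 -0.333 -2.188
endloop
endfacet
facet normal -0.768 -0.595 -0.236
outer loop
vertex -3.216 -0.333 -2.188
vertex -2.113 -1.274 -3.402
vertex -3.045 -0.651 -1.943
endloop
endfacet
facet normal -0.507 0.338 0.793
outer loop
vertex -3.216 -0.333 -2.188
vertex -3.045 -0.651 -1.943
vertex -2.726 -0.179 -1.94
endloop
endfacet
facet normal 0.506 -0.338 -0.793
outer loop
vertex -2.113 -1.274 -3.402
vertex -1.794 -0.801 -3.4
vertex -1.755 -1.315 -3.156
endloop
endfacet
facet normal -0.265 -0.936 0.230
outer loop
vertex -2.113 -1.274 -3.402
vertex -1.755 -1.315 -3.156
vertex -3.045 -0.651 -1.943
endloop
endfacet
facet normal -0.266 -0.936 0.230
outer loop
vertex -3.045 -0.651 -1.943
vertex -1.755 -1.315 -3.156
vertex -2.687 -0.692 -1.696
endloop
endfacet
facet normal -0.508 0.338 0.792
outer loop
vertex -3.045 -0.651 -1.943
vertex -2.687 -0.692 -1.696
vertex -2.726 -0.179 -1.94
endloop
endfacet
facet normal 0.508 -0.338 -0.792
outer loop
vertex -1.755 -1.315 -3.156
vertex -1.794 -0.801 -3.4
vertex -1.42 -1.055 -3.052
endloop
endfacet
facet normal 0.392 -0.729 0.561
outer loop
vertex -1.755 -1.315 -3.156
vertex -1.42 -1.055 -3.052
vertex -2.687 -0.692 -1.696
endloop
endfacet
facet normal 0.391 -0.729 0.561
outer loop
vertex -2.687 -0.692 -1.696
vertex -1.42 -1.055 -3.052
vertex -2.352 -0.433 -1.593
endloop
endfacet
facet normal -0.506 0.339 0.793
outer loop
vertex -2.687 -0.692 -1.696
vertex -2.352 -0.433 -1.593
vertex -2.726 -0.179 -1.94
endloop
endfacet
facet normal -0.618 -0.150 -0.772
outer loop
vertex 1.655 -4.785 1.858
vertex 0.878 -4.072 2.341
vertex 2.265 -3.638 1.147
endloop
endfacet
facet normal 0.670 -0.614 -0.416
outer loop
vertex 2.962 -3.468 2.019
vertex 1.655 -4.785 1.858
vertex 2.265 -3.638 1.147
endloop
endfacet
facet normal -0.617 -0.151 -0.772
outer loop
vertex 2.265 -3.638 1.147
vertex 0.878 -4.072 2.341
vertex 1.487 -2.926 1.63
endloop
endfacet
facet normal 0.411 0.775 -0.480
outer loop
vertex 1.487 -2.926 1.63
vertex 2.962 -3.468 2.019
vertex 2.265 -3.638 1.147
endloop
endfacet
facet normal -0.412 -0.774 0.480
outer loop
vertex 1.655 -4.785 1.858
vertex 1.575 -3.902 3.213
vertex 0.878 -4.072 2.341
endloop
endfacet
facet normal 0.670 -0.614 -0.416
outer loop
vertex 2.353 -4.614 2.73
vertex 1.655 -4.785 1.858
vertex 2.962 -3.468 2.019
endloop
endfacet
facet normal -0.411 -0.775 0.481
outer loop
vertex 2.353 -4.614 2.73
vertex 1.575 -3.902 3.213
vertex 1.655 -4.785 1.858
endloop
endfacet
facet normal -0.670 0.614 0.416
outer loop
vertex 0.878 -4.072 2.341
vertex 1.575 -3.902 3.213
vertex 1.487 -2.926 1.63
endloop
endfacet
facet normal 0.411 0.774 -0.481
outer loop
vertex 2.185 -2.755 2.502
vertex 2.962 -3.468 2.019
vertex 1.487 -2.926 1.63
endloop
endfacet
facet normal -0.670 0.614 0.416
outer loop
vertex 1.487 -2.926 1.63
vertex 1.575 -3.902 3.213
vertex 2.185 -2.755 2.502
endloop
endfacet
facet normal 0.618 0.150 0.772
outer loop
vertex 2.185 -2.755 2.502
vertex 2.353 -4.614 2.73
vertex 2.962 -3.468 2.019
endloop
endfacet
facet normal 0.617 0.150 0.772
outer loop
vertex 1.575 -3.902 3.213
vertex 2.353 -4.614 2.73
vertex 2.185 -2.755 2.502
endloop
endfacet

endsolid


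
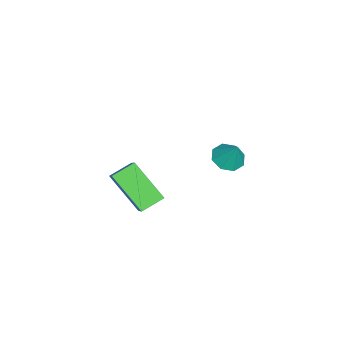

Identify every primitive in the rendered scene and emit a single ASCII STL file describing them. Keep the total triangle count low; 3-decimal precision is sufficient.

solid 
facet normal -0.725 -0.216 -0.655
outer loop
vertex 1.874 -0.306 3.719
vertex 2.736 1.093 2.303
vertex 2.527 -1.157 3.277
endloop
endfacet
facet normal -0.398 -0.644 0.653
outer loop
vertex 3.744 -0.793 4.377
vertex 1.874 -0.306 3.719
vertex 2.527 -1.157 3.277
endloop
endfacet
facet normal -0.724 -0.216 -0.655
outer loop
vertex 2.527 -1.157 3.277
vertex 2.736 1.093 2.303
vertex 3.39 0.243 1.861
endloop
endfacet
facet normal 0.564 -0.733 -0.381
outer loop
vertex 3.39 0.243 1.861
vertex 3.744 -0.793 4.377
vertex 2.527 -1.157 3.277
endloop
endfacet
facet normal -0.564 0.733 0.381
outer loop
vertex 1.874 -0.306 3.719
vertex 3.953 1.457 3.403
vertex 2.736 1.093 2.303
endloop
endfacet
facet normal -0.398 -0.645 0.652
outer loop
vertex 3.09 0.057 4.819
vertex 1.874 -0.306 3.719
vertex 3.744 -0.793 4.377
endloop
endfacet
facet normal -0.564 0.733 0.381
outer loop
vertex 3.09 0.057 4.819
vertex 3.953 1.457 3.403
vertex 1.874 -0.306 3.719
endloop
endfacet
facet normal 0.397 0.645 -0.653
outer loop
vertex 2.736 1.093 2.303
vertex 3.953 1.457 3.403
vertex 3.39 0.243 1.861
endloop
endfacet
facet normal 0.564 -0.733 -0.381
outer loop
vertex 4.606 0.606 2.961
vertex 3.744 -0.793 4.377
vertex 3.39 0.243 1.861
endloop
endfacet
facet normal 0.398 0.645 -0.653
outer loop
vertex 3.39 0.243 1.861
vertex 3.953 1.457 3.403
vertex 4.606 0.606 2.961
endloop
endfacet
facet normal 0.724 0.217 0.655
outer loop
vertex 4.606 0.606 2.961
vertex 3.09 0.057 4.819
vertex 3.744 -0.793 4.377
endloop
endfacet
facet normal 0.724 0.216 0.655
outer loop
vertex 3.953 1.457 3.403
vertex 3.09 0.057 4.819
vertex 4.606 0.606 2.961
endloop
endfacet
facet normal -0.337 -0.359 -0.870
outer loop
vertex -1.264 3.743 1.022
vertex -1.894 3.391 1.411
vertex -1.764 4.12 1.06
endloop
endfacet
facet normal 0.602 0.798 0.006
outer loop
vertex -1.264 3.743 1.022
vertex -1.764 4.12 1.06
vertex -1.446 3.869 2.569
endloop
endfacet
facet normal -0.338 -0.359 -0.870
outer loop
vertex -1.764 4.12 1.06
vertex -1.894 3.391 1.411
vertex -2.34 4.071 1.304
endloop
endfacet
facet normal -0.013 0.986 0.167
outer loop
vertex -1.764 4.12 1.06
vertex -2.34 4.071 1.304
vertex -1.446 3.869 2.569
endloop
endfacet
facet normal -0.338 -0.359 -0.870
outer loop
vertex -2.34 4.071 1.304
vertex -1.894 3.391 1.411
vertex -2.655 3.623 1.611
endloop
endfacet
facet normal -0.525 0.700 0.483
outer loop
vertex -2.34 4.071 1.304
vertex -2.655 3.623 1.611
vertex -1.446 3.869 2.569
endloop
endfacet
facet normal -0.338 -0.359 -0.870
outer loop
vertex -2.655 3.623 1.611
vertex -1.894 3.391 1.411
vertex -2.524 3.039 1.801
endloop
endfacet
facet normal -0.631 0.108 0.768
outer loop
vertex -2.655 3.623 1.611
vertex -2.524 3.039 1.801
vertex -1.446 3.869 2.569
endloop
endfacet
facet normal -0.338 -0.359 -0.870
outer loop
vertex -2.524 3.039 1.801
vertex -1.894 3.391 1.411
vertex -2.025 2.662 1.763
endloop
endfacet
facet normal -0.269 -0.442 0.856
outer loop
vertex -2.524 3.039 1.801
vertex -2.025 2.662 1.763
vertex -1.446 3.869 2.569
endloop
endfacet
facet normal -0.337 -0.359 -0.870
outer loop
vertex -2.025 2.662 1.763
vertex -1.894 3.391 1.411
vertex -1.448 2.711 1.519
endloop
endfacet
facet normal 0.347 -0.630 0.694
outer loop
vertex -2.025 2.662 1.763
vertex -1.448 2.711 1.519
vertex -1.446 3.869 2.569
endloop
endfacet
facet normal -0.337 -0.359 -0.870
outer loop
vertex -1.448 2.711 1.519
vertex -1.894 3.391 1.411
vertex -1.133 3.159 1.212
endloop
endfacet
facet normal 0.859 -0.345 0.378
outer loop
vertex -1.448 2.711 1.519
vertex -1.133 3.159 1.212
vertex -1.446 3.869 2.569
endloop
endfacet
facet normal -0.337 -0.359 -0.870
outer loop
vertex -1.133 3.159 1.212
vertex -1.894 3.391 1.411
vertex -1.264 3.743 1.022
endloop
endfacet
facet normal 0.965 0.247 0.093
outer loop
vertex -1.133 3.159 1.212
vertex -1.264 3.743 1.022
vertex -1.446 3.869 2.569
endloop
endfacet

endsolid


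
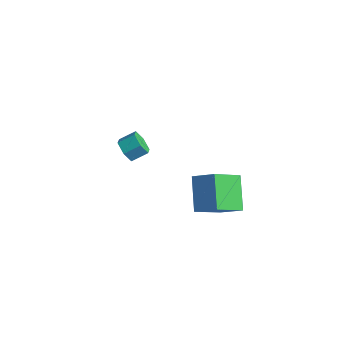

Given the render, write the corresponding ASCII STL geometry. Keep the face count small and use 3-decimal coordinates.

solid 
facet normal -0.800 -0.310 -0.513
outer loop
vertex 3.24 0.403 -0.744
vertex 2.015 1.401 0.562
vertex 3.349 2.118 -1.951
endloop
endfacet
facet normal 0.598 -0.486 -0.637
outer loop
vertex 4.485 2.559 -1.222
vertex 3.24 0.403 -0.744
vertex 3.349 2.118 -1.951
endloop
endfacet
facet normal -0.800 -0.310 -0.513
outer loop
vertex 3.349 2.118 -1.951
vertex 2.015 1.401 0.562
vertex 2.124 3.116 -0.645
endloop
endfacet
facet normal 0.052 0.816 -0.575
outer loop
vertex 2.124 3.116 -0.645
vertex 4.485 2.559 -1.222
vertex 3.349 2.118 -1.951
endloop
endfacet
facet normal -0.052 -0.816 0.575
outer loop
vertex 3.24 0.403 -0.744
vertex 3.151 1.842 1.291
vertex 2.015 1.401 0.562
endloop
endfacet
facet normal 0.598 -0.486 -0.637
outer loop
vertex 4.376 0.844 -0.015
vertex 3.24 0.403 -0.744
vertex 4.485 2.559 -1.222
endloop
endfacet
facet normal -0.052 -0.816 0.575
outer loop
vertex 4.376 0.844 -0.015
vertex 3.151 1.842 1.291
vertex 3.24 0.403 -0.744
endloop
endfacet
facet normal -0.598 0.486 0.637
outer loop
vertex 2.015 1.401 0.562
vertex 3.151 1.842 1.291
vertex 2.124 3.116 -0.645
endloop
endfacet
facet normal 0.052 0.816 -0.575
outer loop
vertex 3.26 3.557 0.084
vertex 4.485 2.559 -1.222
vertex 2.124 3.116 -0.645
endloop
endfacet
facet normal -0.598 0.486 0.637
outer loop
vertex 2.124 3.116 -0.645
vertex 3.151 1.842 1.291
vertex 3.26 3.557 0.084
endloop
endfacet
facet normal 0.800 0.310 0.513
outer loop
vertex 3.26 3.557 0.084
vertex 4.376 0.844 -0.015
vertex 4.485 2.559 -1.222
endloop
endfacet
facet normal 0.800 0.310 0.513
outer loop
vertex 3.151 1.842 1.291
vertex 4.376 0.844 -0.015
vertex 3.26 3.557 0.084
endloop
endfacet
facet normal -0.436 -0.751 -0.496
outer loop
vertex -2.613 1.49 -1.62
vertex -3.302 1.687 -1.313
vertex -3.073 2.0 -1.989
endloop
endfacet
facet normal 0.680 0.086 -0.728
outer loop
vertex -2.613 1.49 -1.62
vertex -3.073 2.0 -1.989
vertex -2.168 2.256 -1.114
endloop
endfacet
facet normal 0.680 0.085 -0.728
outer loop
vertex -2.168 2.256 -1.114
vertex -3.073 2.0 -1.989
vertex -2.628 2.766 -1.484
endloop
endfacet
facet normal 0.435 0.752 0.495
outer loop
vertex -2.168 2.256 -1.114
vertex -2.628 2.766 -1.484
vertex -2.858 2.453 -0.807
endloop
endfacet
facet normal -0.437 -0.751 -0.496
outer loop
vertex -3.073 2.0 -1.989
vertex -3.302 1.687 -1.313
vertex -3.762 2.198 -1.682
endloop
endfacet
facet normal -0.170 0.609 -0.774
outer loop
vertex -3.073 2.0 -1.989
vertex -3.762 2.198 -1.682
vertex -2.628 2.766 -1.484
endloop
endfacet
facet normal -0.171 0.610 -0.774
outer loop
vertex -2.628 2.766 -1.484
vertex -3.762 2.198 -1.682
vertex -3.317 2.964 -1.176
endloop
endfacet
facet normal 0.437 0.751 0.496
outer loop
vertex -2.628 2.766 -1.484
vertex -3.317 2.964 -1.176
vertex -2.858 2.453 -0.807
endloop
endfacet
facet normal -0.435 -0.751 -0.497
outer loop
vertex -3.762 2.198 -1.682
vertex -3.302 1.687 -1.313
vertex -3.992 1.884 -1.006
endloop
endfacet
facet normal -0.850 0.524 -0.046
outer loop
vertex -3.762 2.198 -1.682
vertex -3.992 1.884 -1.006
vertex -3.317 2.964 -1.176
endloop
endfacet
facet normal -0.850 0.524 -0.046
outer loop
vertex -3.317 2.964 -1.176
vertex -3.992 1.884 -1.006
vertex -3.547 2.65 -0.5
endloop
endfacet
facet normal 0.436 0.750 0.497
outer loop
vertex -3.317 2.964 -1.176
vertex -3.547 2.65 -0.5
vertex -2.858 2.453 -0.807
endloop
endfacet
facet normal -0.435 -0.752 -0.495
outer loop
vertex -3.992 1.884 -1.006
vertex -3.302 1.687 -1.313
vertex -3.532 1.374 -0.636
endloop
endfacet
facet normal -0.680 -0.086 0.728
outer loop
vertex -3.992 1.884 -1.006
vertex -3.532 1.374 -0.636
vertex -3.547 2.65 -0.5
endloop
endfacet
facet normal -0.679 -0.086 0.729
outer loop
vertex -3.547 2.65 -0.5
vertex -3.532 1.374 -0.636
vertex -3.087 2.14 -0.131
endloop
endfacet
facet normal 0.436 0.751 0.496
outer loop
vertex -3.547 2.65 -0.5
vertex -3.087 2.14 -0.131
vertex -2.858 2.453 -0.807
endloop
endfacet
facet normal -0.437 -0.751 -0.496
outer loop
vertex -3.532 1.374 -0.636
vertex -3.302 1.687 -1.313
vertex -2.843 1.176 -0.944
endloop
endfacet
facet normal 0.171 -0.610 0.774
outer loop
vertex -3.532 1.374 -0.636
vertex -2.843 1.176 -0.944
vertex -3.087 2.14 -0.131
endloop
endfacet
facet normal 0.170 -0.610 0.774
outer loop
vertex -3.087 2.14 -0.131
vertex -2.843 1.176 -0.944
vertex -2.398 1.942 -0.438
endloop
endfacet
facet normal 0.437 0.751 0.496
outer loop
vertex -3.087 2.14 -0.131
vertex -2.398 1.942 -0.438
vertex -2.858 2.453 -0.807
endloop
endfacet
facet normal -0.436 -0.750 -0.497
outer loop
vertex -2.843 1.176 -0.944
vertex -3.302 1.687 -1.313
vertex -2.613 1.49 -1.62
endloop
endfacet
facet normal 0.850 -0.524 0.046
outer loop
vertex -2.843 1.176 -0.944
vertex -2.613 1.49 -1.62
vertex -2.398 1.942 -0.438
endloop
endfacet
facet normal 0.850 -0.524 0.046
outer loop
vertex -2.398 1.942 -0.438
vertex -2.613 1.49 -1.62
vertex -2.168 2.256 -1.114
endloop
endfacet
facet normal 0.435 0.751 0.497
outer loop
vertex -2.398 1.942 -0.438
vertex -2.168 2.256 -1.114
vertex -2.858 2.453 -0.807
endloop
endfacet

endsolid


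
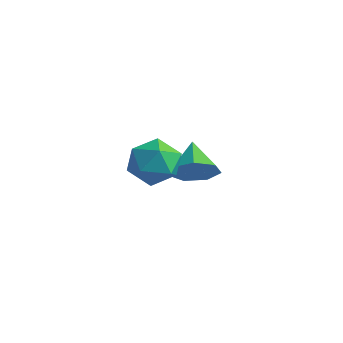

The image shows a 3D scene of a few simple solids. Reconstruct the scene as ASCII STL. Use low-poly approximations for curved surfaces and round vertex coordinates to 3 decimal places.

solid 
facet normal 0.575 -0.633 -0.518
outer loop
vertex -2.68 2.707 -3.732
vertex -3.467 2.472 -4.319
vertex -2.781 3.202 -4.449
endloop
endfacet
facet normal 0.405 0.778 0.480
outer loop
vertex -2.68 2.707 -3.732
vertex -2.781 3.202 -4.449
vertex -4.353 3.448 -3.521
endloop
endfacet
facet normal 0.575 -0.633 -0.518
outer loop
vertex -2.781 3.202 -4.449
vertex -3.467 2.472 -4.319
vertex -3.399 3.147 -5.068
endloop
endfacet
facet normal 0.065 0.986 -0.152
outer loop
vertex -2.781 3.202 -4.449
vertex -3.399 3.147 -5.068
vertex -4.353 3.448 -3.521
endloop
endfacet
facet normal 0.575 -0.633 -0.518
outer loop
vertex -3.399 3.147 -5.068
vertex -3.467 2.472 -4.319
vertex -4.069 2.584 -5.123
endloop
endfacet
facet normal -0.545 0.694 -0.471
outer loop
vertex -3.399 3.147 -5.068
vertex -4.069 2.584 -5.123
vertex -4.353 3.448 -3.521
endloop
endfacet
facet normal 0.575 -0.633 -0.518
outer loop
vertex -4.069 2.584 -5.123
vertex -3.467 2.472 -4.319
vertex -4.285 1.937 -4.572
endloop
endfacet
facet normal -0.964 0.121 -0.236
outer loop
vertex -4.069 2.584 -5.123
vertex -4.285 1.937 -4.572
vertex -4.353 3.448 -3.521
endloop
endfacet
facet normal 0.575 -0.634 -0.518
outer loop
vertex -4.285 1.937 -4.572
vertex -3.467 2.472 -4.319
vertex -3.886 1.693 -3.831
endloop
endfacet
facet normal -0.878 -0.300 0.374
outer loop
vertex -4.285 1.937 -4.572
vertex -3.886 1.693 -3.831
vertex -4.353 3.448 -3.521
endloop
endfacet
facet normal 0.575 -0.634 -0.517
outer loop
vertex -3.886 1.693 -3.831
vertex -3.467 2.472 -4.319
vertex -3.172 2.036 -3.457
endloop
endfacet
facet normal -0.351 -0.253 0.902
outer loop
vertex -3.886 1.693 -3.831
vertex -3.172 2.036 -3.457
vertex -4.353 3.448 -3.521
endloop
endfacet
facet normal 0.575 -0.634 -0.517
outer loop
vertex -3.172 2.036 -3.457
vertex -3.467 2.472 -4.319
vertex -2.68 2.707 -3.732
endloop
endfacet
facet normal 0.220 0.227 0.949
outer loop
vertex -3.172 2.036 -3.457
vertex -2.68 2.707 -3.732
vertex -4.353 3.448 -3.521
endloop
endfacet
facet normal -0.179 -0.079 0.981
outer loop
vertex -2.353 -0.987 -0.27
vertex -2.652 -1.997 -0.406
vertex -1.635 -1.766 -0.202
endloop
endfacet
facet normal 0.344 0.391 0.854
outer loop
vertex -2.353 -0.987 -0.27
vertex -1.635 -1.766 -0.202
vertex -1.395 -0.866 -0.711
endloop
endfacet
facet normal 0.083 0.900 0.427
outer loop
vertex -2.353 -0.987 -0.27
vertex -1.395 -0.866 -0.711
vertex -2.263 -0.54 -1.229
endloop
endfacet
facet normal -0.600 0.745 0.291
outer loop
vertex -2.353 -0.987 -0.27
vertex -2.263 -0.54 -1.229
vertex -3.039 -1.239 -1.041
endloop
endfacet
facet normal -0.762 0.140 0.632
outer loop
vertex -2.353 -0.987 -0.27
vertex -3.039 -1.239 -1.041
vertex -2.652 -1.997 -0.406
endloop
endfacet
facet normal 0.864 0.053 0.501
outer loop
vertex -1.395 -0.866 -0.711
vertex -1.635 -1.766 -0.202
vertex -1.101 -1.801 -1.119
endloop
endfacet
facet normal 0.019 -0.708 0.706
outer loop
vertex -1.635 -1.766 -0.202
vertex -2.652 -1.997 -0.406
vertex -1.877 -2.5 -0.931
endloop
endfacet
facet normal -0.925 -0.353 0.142
outer loop
vertex -2.652 -1.997 -0.406
vertex -3.039 -1.239 -1.041
vertex -2.745 -2.174 -1.449
endloop
endfacet
facet normal -0.663 0.626 -0.410
outer loop
vertex -3.039 -1.239 -1.041
vertex -2.263 -0.54 -1.229
vertex -2.505 -1.274 -1.958
endloop
endfacet
facet normal 0.442 0.877 -0.188
outer loop
vertex -2.263 -0.54 -1.229
vertex -1.395 -0.866 -0.711
vertex -1.488 -1.043 -1.754
endloop
endfacet
facet normal 0.600 -0.745 -0.291
outer loop
vertex -1.787 -2.053 -1.89
vertex -1.101 -1.801 -1.119
vertex -1.877 -2.5 -0.931
endloop
endfacet
facet normal -0.083 -0.900 -0.427
outer loop
vertex -1.787 -2.053 -1.89
vertex -1.877 -2.5 -0.931
vertex -2.745 -2.174 -1.449
endloop
endfacet
facet normal -0.344 -0.391 -0.854
outer loop
vertex -1.787 -2.053 -1.89
vertex -2.745 -2.174 -1.449
vertex -2.505 -1.274 -1.958
endloop
endfacet
facet normal 0.179 0.079 -0.981
outer loop
vertex -1.787 -2.053 -1.89
vertex -2.505 -1.274 -1.958
vertex -1.488 -1.043 -1.754
endloop
endfacet
facet normal 0.762 -0.140 -0.632
outer loop
vertex -1.787 -2.053 -1.89
vertex -1.488 -1.043 -1.754
vertex -1.101 -1.801 -1.119
endloop
endfacet
facet normal 0.663 -0.626 0.410
outer loop
vertex -1.877 -2.5 -0.931
vertex -1.101 -1.801 -1.119
vertex -1.635 -1.766 -0.202
endloop
endfacet
facet normal -0.442 -0.877 0.188
outer loop
vertex -2.745 -2.174 -1.449
vertex -1.877 -2.5 -0.931
vertex -2.652 -1.997 -0.406
endloop
endfacet
facet normal -0.864 -0.053 -0.501
outer loop
vertex -2.505 -1.274 -1.958
vertex -2.745 -2.174 -1.449
vertex -3.039 -1.239 -1.041
endloop
endfacet
facet normal -0.019 0.708 -0.706
outer loop
vertex -1.488 -1.043 -1.754
vertex -2.505 -1.274 -1.958
vertex -2.263 -0.54 -1.229
endloop
endfacet
facet normal 0.925 0.353 -0.142
outer loop
vertex -1.101 -1.801 -1.119
vertex -1.488 -1.043 -1.754
vertex -1.395 -0.866 -0.711
endloop
endfacet

endsolid


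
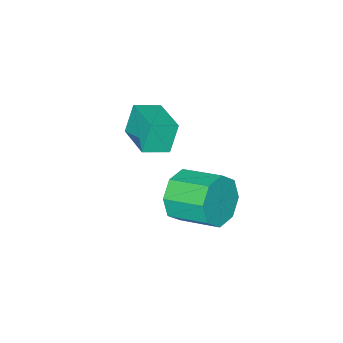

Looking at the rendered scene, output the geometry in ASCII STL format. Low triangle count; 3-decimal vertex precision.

solid 
facet normal -0.864 0.399 -0.308
outer loop
vertex 1.283 -1.227 3.53
vertex 1.916 0.313 3.752
vertex 1.725 -1.23 2.287
endloop
endfacet
facet normal -0.377 -0.917 -0.132
outer loop
vertex 2.684 -1.673 2.628
vertex 1.283 -1.227 3.53
vertex 1.725 -1.23 2.287
endloop
endfacet
facet normal -0.864 0.399 -0.308
outer loop
vertex 1.725 -1.23 2.287
vertex 1.916 0.313 3.752
vertex 2.358 0.31 2.508
endloop
endfacet
facet normal 0.334 -0.002 -0.943
outer loop
vertex 2.358 0.31 2.508
vertex 2.684 -1.673 2.628
vertex 1.725 -1.23 2.287
endloop
endfacet
facet normal -0.334 0.002 0.942
outer loop
vertex 1.283 -1.227 3.53
vertex 2.875 -0.13 4.093
vertex 1.916 0.313 3.752
endloop
endfacet
facet normal -0.377 -0.917 -0.132
outer loop
vertex 2.242 -1.67 3.872
vertex 1.283 -1.227 3.53
vertex 2.684 -1.673 2.628
endloop
endfacet
facet normal -0.335 0.002 0.942
outer loop
vertex 2.242 -1.67 3.872
vertex 2.875 -0.13 4.093
vertex 1.283 -1.227 3.53
endloop
endfacet
facet normal 0.377 0.917 0.132
outer loop
vertex 1.916 0.313 3.752
vertex 2.875 -0.13 4.093
vertex 2.358 0.31 2.508
endloop
endfacet
facet normal 0.335 -0.002 -0.942
outer loop
vertex 3.317 -0.133 2.85
vertex 2.684 -1.673 2.628
vertex 2.358 0.31 2.508
endloop
endfacet
facet normal 0.377 0.917 0.132
outer loop
vertex 2.358 0.31 2.508
vertex 2.875 -0.13 4.093
vertex 3.317 -0.133 2.85
endloop
endfacet
facet normal 0.864 -0.399 0.308
outer loop
vertex 3.317 -0.133 2.85
vertex 2.242 -1.67 3.872
vertex 2.684 -1.673 2.628
endloop
endfacet
facet normal 0.864 -0.399 0.308
outer loop
vertex 2.875 -0.13 4.093
vertex 2.242 -1.67 3.872
vertex 3.317 -0.133 2.85
endloop
endfacet
facet normal 0.205 -0.937 -0.283
outer loop
vertex 4.187 2.656 1.464
vertex 3.761 2.288 2.373
vertex 3.386 2.502 1.394
endloop
endfacet
facet normal 0.027 0.295 -0.955
outer loop
vertex 4.187 2.656 1.464
vertex 3.386 2.502 1.394
vertex 3.845 4.221 1.937
endloop
endfacet
facet normal 0.026 0.295 -0.955
outer loop
vertex 3.845 4.221 1.937
vertex 3.386 2.502 1.394
vertex 3.044 4.067 1.868
endloop
endfacet
facet normal -0.205 0.937 0.284
outer loop
vertex 3.845 4.221 1.937
vertex 3.044 4.067 1.868
vertex 3.419 3.852 2.847
endloop
endfacet
facet normal 0.205 -0.937 -0.283
outer loop
vertex 3.386 2.502 1.394
vertex 3.761 2.288 2.373
vertex 2.804 2.222 1.898
endloop
endfacet
facet normal -0.673 0.076 -0.735
outer loop
vertex 3.386 2.502 1.394
vertex 2.804 2.222 1.898
vertex 3.044 4.067 1.868
endloop
endfacet
facet normal -0.673 0.076 -0.735
outer loop
vertex 3.044 4.067 1.868
vertex 2.804 2.222 1.898
vertex 2.462 3.787 2.372
endloop
endfacet
facet normal -0.205 0.937 0.284
outer loop
vertex 3.044 4.067 1.868
vertex 2.462 3.787 2.372
vertex 3.419 3.852 2.847
endloop
endfacet
facet normal 0.205 -0.937 -0.283
outer loop
vertex 2.804 2.222 1.898
vertex 3.761 2.288 2.373
vertex 2.783 1.981 2.68
endloop
endfacet
facet normal -0.978 -0.188 -0.084
outer loop
vertex 2.804 2.222 1.898
vertex 2.783 1.981 2.68
vertex 2.462 3.787 2.372
endloop
endfacet
facet normal -0.978 -0.188 -0.085
outer loop
vertex 2.462 3.787 2.372
vertex 2.783 1.981 2.68
vertex 2.441 3.545 3.154
endloop
endfacet
facet normal -0.205 0.937 0.284
outer loop
vertex 2.462 3.787 2.372
vertex 2.441 3.545 3.154
vertex 3.419 3.852 2.847
endloop
endfacet
facet normal 0.205 -0.937 -0.284
outer loop
vertex 2.783 1.981 2.68
vertex 3.761 2.288 2.373
vertex 3.335 1.919 3.283
endloop
endfacet
facet normal -0.710 -0.342 0.615
outer loop
vertex 2.783 1.981 2.68
vertex 3.335 1.919 3.283
vertex 2.441 3.545 3.154
endloop
endfacet
facet normal -0.710 -0.341 0.616
outer loop
vertex 2.441 3.545 3.154
vertex 3.335 1.919 3.283
vertex 2.993 3.484 3.756
endloop
endfacet
facet normal -0.205 0.937 0.283
outer loop
vertex 2.441 3.545 3.154
vertex 2.993 3.484 3.756
vertex 3.419 3.852 2.847
endloop
endfacet
facet normal 0.205 -0.937 -0.284
outer loop
vertex 3.335 1.919 3.283
vertex 3.761 2.288 2.373
vertex 4.136 2.073 3.352
endloop
endfacet
facet normal -0.026 -0.294 0.955
outer loop
vertex 3.335 1.919 3.283
vertex 4.136 2.073 3.352
vertex 2.993 3.484 3.756
endloop
endfacet
facet normal -0.027 -0.295 0.955
outer loop
vertex 2.993 3.484 3.756
vertex 4.136 2.073 3.352
vertex 3.794 3.638 3.826
endloop
endfacet
facet normal -0.205 0.937 0.283
outer loop
vertex 2.993 3.484 3.756
vertex 3.794 3.638 3.826
vertex 3.419 3.852 2.847
endloop
endfacet
facet normal 0.205 -0.937 -0.284
outer loop
vertex 4.136 2.073 3.352
vertex 3.761 2.288 2.373
vertex 4.718 2.353 2.848
endloop
endfacet
facet normal 0.673 -0.076 0.735
outer loop
vertex 4.136 2.073 3.352
vertex 4.718 2.353 2.848
vertex 3.794 3.638 3.826
endloop
endfacet
facet normal 0.673 -0.076 0.735
outer loop
vertex 3.794 3.638 3.826
vertex 4.718 2.353 2.848
vertex 4.376 3.918 3.322
endloop
endfacet
facet normal -0.205 0.937 0.283
outer loop
vertex 3.794 3.638 3.826
vertex 4.376 3.918 3.322
vertex 3.419 3.852 2.847
endloop
endfacet
facet normal 0.205 -0.937 -0.284
outer loop
vertex 4.718 2.353 2.848
vertex 3.761 2.288 2.373
vertex 4.739 2.595 2.066
endloop
endfacet
facet normal 0.978 0.188 0.085
outer loop
vertex 4.718 2.353 2.848
vertex 4.739 2.595 2.066
vertex 4.376 3.918 3.322
endloop
endfacet
facet normal 0.978 0.188 0.084
outer loop
vertex 4.376 3.918 3.322
vertex 4.739 2.595 2.066
vertex 4.397 4.159 2.54
endloop
endfacet
facet normal -0.205 0.937 0.283
outer loop
vertex 4.376 3.918 3.322
vertex 4.397 4.159 2.54
vertex 3.419 3.852 2.847
endloop
endfacet
facet normal 0.205 -0.937 -0.283
outer loop
vertex 4.739 2.595 2.066
vertex 3.761 2.288 2.373
vertex 4.187 2.656 1.464
endloop
endfacet
facet normal 0.710 0.342 -0.616
outer loop
vertex 4.739 2.595 2.066
vertex 4.187 2.656 1.464
vertex 4.397 4.159 2.54
endloop
endfacet
facet normal 0.711 0.341 -0.615
outer loop
vertex 4.397 4.159 2.54
vertex 4.187 2.656 1.464
vertex 3.845 4.221 1.937
endloop
endfacet
facet normal -0.205 0.937 0.284
outer loop
vertex 4.397 4.159 2.54
vertex 3.845 4.221 1.937
vertex 3.419 3.852 2.847
endloop
endfacet

endsolid


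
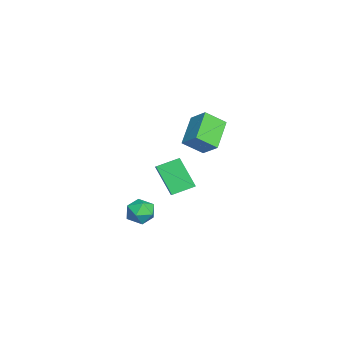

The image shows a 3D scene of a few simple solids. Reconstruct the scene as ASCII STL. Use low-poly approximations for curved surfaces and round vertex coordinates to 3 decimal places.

solid 
facet normal -0.861 -0.074 -0.504
outer loop
vertex 0.775 0.709 -0.25
vertex 0.394 1.962 0.216
vertex 1.668 1.596 -1.906
endloop
endfacet
facet normal 0.274 -0.901 -0.335
outer loop
vertex 2.846 1.698 -1.216
vertex 0.775 0.709 -0.25
vertex 1.668 1.596 -1.906
endloop
endfacet
facet normal -0.861 -0.075 -0.504
outer loop
vertex 1.668 1.596 -1.906
vertex 0.394 1.962 0.216
vertex 1.286 2.849 -1.441
endloop
endfacet
facet normal 0.429 0.426 -0.796
outer loop
vertex 1.286 2.849 -1.441
vertex 2.846 1.698 -1.216
vertex 1.668 1.596 -1.906
endloop
endfacet
facet normal -0.429 -0.427 0.796
outer loop
vertex 0.775 0.709 -0.25
vertex 1.572 2.064 0.906
vertex 0.394 1.962 0.216
endloop
endfacet
facet normal 0.274 -0.901 -0.335
outer loop
vertex 1.954 0.811 0.441
vertex 0.775 0.709 -0.25
vertex 2.846 1.698 -1.216
endloop
endfacet
facet normal -0.430 -0.426 0.796
outer loop
vertex 1.954 0.811 0.441
vertex 1.572 2.064 0.906
vertex 0.775 0.709 -0.25
endloop
endfacet
facet normal -0.274 0.901 0.335
outer loop
vertex 0.394 1.962 0.216
vertex 1.572 2.064 0.906
vertex 1.286 2.849 -1.441
endloop
endfacet
facet normal 0.430 0.427 -0.796
outer loop
vertex 2.465 2.951 -0.75
vertex 2.846 1.698 -1.216
vertex 1.286 2.849 -1.441
endloop
endfacet
facet normal -0.274 0.901 0.335
outer loop
vertex 1.286 2.849 -1.441
vertex 1.572 2.064 0.906
vertex 2.465 2.951 -0.75
endloop
endfacet
facet normal 0.861 0.075 0.503
outer loop
vertex 2.465 2.951 -0.75
vertex 1.954 0.811 0.441
vertex 2.846 1.698 -1.216
endloop
endfacet
facet normal 0.860 0.075 0.504
outer loop
vertex 1.572 2.064 0.906
vertex 1.954 0.811 0.441
vertex 2.465 2.951 -0.75
endloop
endfacet
facet normal -0.841 0.374 0.391
outer loop
vertex 1.546 0.179 -3.036
vertex 1.784 -0.153 -2.206
vertex 2.046 0.698 -2.457
endloop
endfacet
facet normal -0.617 0.771 -0.158
outer loop
vertex 1.546 0.179 -3.036
vertex 2.046 0.698 -2.457
vertex 2.254 0.68 -3.358
endloop
endfacet
facet normal -0.582 0.351 -0.733
outer loop
vertex 1.546 0.179 -3.036
vertex 2.254 0.68 -3.358
vertex 2.12 -0.183 -3.665
endloop
endfacet
facet normal -0.784 -0.305 -0.540
outer loop
vertex 1.546 0.179 -3.036
vertex 2.12 -0.183 -3.665
vertex 1.83 -0.698 -2.953
endloop
endfacet
facet normal -0.944 -0.291 0.154
outer loop
vertex 1.546 0.179 -3.036
vertex 1.83 -0.698 -2.953
vertex 1.784 -0.153 -2.206
endloop
endfacet
facet normal 0.042 0.999 -0.010
outer loop
vertex 2.254 0.68 -3.358
vertex 2.046 0.698 -2.457
vertex 2.93 0.658 -2.727
endloop
endfacet
facet normal -0.319 0.357 0.878
outer loop
vertex 2.046 0.698 -2.457
vertex 1.784 -0.153 -2.206
vertex 2.64 0.143 -2.015
endloop
endfacet
facet normal -0.486 -0.720 0.495
outer loop
vertex 1.784 -0.153 -2.206
vertex 1.83 -0.698 -2.953
vertex 2.506 -0.72 -2.322
endloop
endfacet
facet normal -0.226 -0.743 -0.630
outer loop
vertex 1.83 -0.698 -2.953
vertex 2.12 -0.183 -3.665
vertex 2.714 -0.738 -3.223
endloop
endfacet
facet normal 0.100 0.320 -0.942
outer loop
vertex 2.12 -0.183 -3.665
vertex 2.254 0.68 -3.358
vertex 2.976 0.113 -3.474
endloop
endfacet
facet normal 0.784 0.305 0.540
outer loop
vertex 3.214 -0.219 -2.644
vertex 2.93 0.658 -2.727
vertex 2.64 0.143 -2.015
endloop
endfacet
facet normal 0.582 -0.351 0.733
outer loop
vertex 3.214 -0.219 -2.644
vertex 2.64 0.143 -2.015
vertex 2.506 -0.72 -2.322
endloop
endfacet
facet normal 0.617 -0.771 0.158
outer loop
vertex 3.214 -0.219 -2.644
vertex 2.506 -0.72 -2.322
vertex 2.714 -0.738 -3.223
endloop
endfacet
facet normal 0.841 -0.374 -0.391
outer loop
vertex 3.214 -0.219 -2.644
vertex 2.714 -0.738 -3.223
vertex 2.976 0.113 -3.474
endloop
endfacet
facet normal 0.944 0.291 -0.154
outer loop
vertex 3.214 -0.219 -2.644
vertex 2.976 0.113 -3.474
vertex 2.93 0.658 -2.727
endloop
endfacet
facet normal 0.226 0.743 0.630
outer loop
vertex 2.64 0.143 -2.015
vertex 2.93 0.658 -2.727
vertex 2.046 0.698 -2.457
endloop
endfacet
facet normal -0.100 -0.320 0.942
outer loop
vertex 2.506 -0.72 -2.322
vertex 2.64 0.143 -2.015
vertex 1.784 -0.153 -2.206
endloop
endfacet
facet normal -0.042 -0.999 0.010
outer loop
vertex 2.714 -0.738 -3.223
vertex 2.506 -0.72 -2.322
vertex 1.83 -0.698 -2.953
endloop
endfacet
facet normal 0.319 -0.357 -0.878
outer loop
vertex 2.976 0.113 -3.474
vertex 2.714 -0.738 -3.223
vertex 2.12 -0.183 -3.665
endloop
endfacet
facet normal 0.486 0.720 -0.495
outer loop
vertex 2.93 0.658 -2.727
vertex 2.976 0.113 -3.474
vertex 2.254 0.68 -3.358
endloop
endfacet
facet normal -0.539 -0.581 -0.610
outer loop
vertex 4.056 2.248 3.414
vertex 2.421 2.684 4.443
vertex 3.818 3.361 2.564
endloop
endfacet
facet normal 0.825 -0.220 -0.520
outer loop
vertex 4.519 4.116 3.357
vertex 4.056 2.248 3.414
vertex 3.818 3.361 2.564
endloop
endfacet
facet normal -0.539 -0.581 -0.610
outer loop
vertex 3.818 3.361 2.564
vertex 2.421 2.684 4.443
vertex 2.184 3.797 3.593
endloop
endfacet
facet normal -0.168 0.784 -0.598
outer loop
vertex 2.184 3.797 3.593
vertex 4.519 4.116 3.357
vertex 3.818 3.361 2.564
endloop
endfacet
facet normal 0.167 -0.784 0.598
outer loop
vertex 4.056 2.248 3.414
vertex 3.122 3.439 5.236
vertex 2.421 2.684 4.443
endloop
endfacet
facet normal 0.826 -0.221 -0.519
outer loop
vertex 4.756 3.003 4.207
vertex 4.056 2.248 3.414
vertex 4.519 4.116 3.357
endloop
endfacet
facet normal 0.168 -0.784 0.598
outer loop
vertex 4.756 3.003 4.207
vertex 3.122 3.439 5.236
vertex 4.056 2.248 3.414
endloop
endfacet
facet normal -0.825 0.221 0.519
outer loop
vertex 2.421 2.684 4.443
vertex 3.122 3.439 5.236
vertex 2.184 3.797 3.593
endloop
endfacet
facet normal -0.168 0.784 -0.598
outer loop
vertex 2.884 4.552 4.386
vertex 4.519 4.116 3.357
vertex 2.184 3.797 3.593
endloop
endfacet
facet normal -0.826 0.220 0.519
outer loop
vertex 2.184 3.797 3.593
vertex 3.122 3.439 5.236
vertex 2.884 4.552 4.386
endloop
endfacet
facet normal 0.539 0.581 0.610
outer loop
vertex 2.884 4.552 4.386
vertex 4.756 3.003 4.207
vertex 4.519 4.116 3.357
endloop
endfacet
facet normal 0.539 0.581 0.610
outer loop
vertex 3.122 3.439 5.236
vertex 4.756 3.003 4.207
vertex 2.884 4.552 4.386
endloop
endfacet

endsolid


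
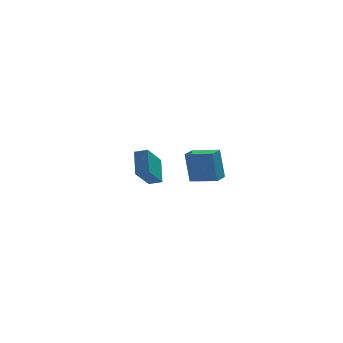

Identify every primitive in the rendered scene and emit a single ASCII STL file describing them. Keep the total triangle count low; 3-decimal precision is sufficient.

solid 
facet normal -0.889 0.357 -0.287
outer loop
vertex -1.474 1.756 -2.577
vertex -1.327 3.05 -1.422
vertex -0.511 2.966 -4.056
endloop
endfacet
facet normal -0.084 -0.744 -0.663
outer loop
vertex 0.227 2.67 -3.818
vertex -1.474 1.756 -2.577
vertex -0.511 2.966 -4.056
endloop
endfacet
facet normal -0.889 0.357 -0.287
outer loop
vertex -0.511 2.966 -4.056
vertex -1.327 3.05 -1.422
vertex -0.364 4.26 -2.901
endloop
endfacet
facet normal 0.450 0.566 -0.691
outer loop
vertex -0.364 4.26 -2.901
vertex 0.227 2.67 -3.818
vertex -0.511 2.966 -4.056
endloop
endfacet
facet normal -0.450 -0.566 0.691
outer loop
vertex -1.474 1.756 -2.577
vertex -0.589 2.754 -1.184
vertex -1.327 3.05 -1.422
endloop
endfacet
facet normal -0.084 -0.744 -0.663
outer loop
vertex -0.736 1.46 -2.339
vertex -1.474 1.756 -2.577
vertex 0.227 2.67 -3.818
endloop
endfacet
facet normal -0.450 -0.566 0.691
outer loop
vertex -0.736 1.46 -2.339
vertex -0.589 2.754 -1.184
vertex -1.474 1.756 -2.577
endloop
endfacet
facet normal 0.084 0.744 0.663
outer loop
vertex -1.327 3.05 -1.422
vertex -0.589 2.754 -1.184
vertex -0.364 4.26 -2.901
endloop
endfacet
facet normal 0.450 0.566 -0.691
outer loop
vertex 0.374 3.964 -2.663
vertex 0.227 2.67 -3.818
vertex -0.364 4.26 -2.901
endloop
endfacet
facet normal 0.084 0.744 0.663
outer loop
vertex -0.364 4.26 -2.901
vertex -0.589 2.754 -1.184
vertex 0.374 3.964 -2.663
endloop
endfacet
facet normal 0.889 -0.357 0.287
outer loop
vertex 0.374 3.964 -2.663
vertex -0.736 1.46 -2.339
vertex 0.227 2.67 -3.818
endloop
endfacet
facet normal 0.889 -0.357 0.287
outer loop
vertex -0.589 2.754 -1.184
vertex -0.736 1.46 -2.339
vertex 0.374 3.964 -2.663
endloop
endfacet
facet normal -0.815 0.540 -0.209
outer loop
vertex 0.367 -3.729 1.406
vertex 0.925 -2.933 1.286
vertex 0.566 -4.147 -0.447
endloop
endfacet
facet normal -0.570 -0.813 0.122
outer loop
vertex 1.895 -5.027 -0.106
vertex 0.367 -3.729 1.406
vertex 0.566 -4.147 -0.447
endloop
endfacet
facet normal -0.815 0.540 -0.209
outer loop
vertex 0.566 -4.147 -0.447
vertex 0.925 -2.933 1.286
vertex 1.124 -3.351 -0.567
endloop
endfacet
facet normal 0.104 -0.219 -0.970
outer loop
vertex 1.124 -3.351 -0.567
vertex 1.895 -5.027 -0.106
vertex 0.566 -4.147 -0.447
endloop
endfacet
facet normal -0.104 0.219 0.970
outer loop
vertex 0.367 -3.729 1.406
vertex 2.254 -3.813 1.627
vertex 0.925 -2.933 1.286
endloop
endfacet
facet normal -0.570 -0.813 0.122
outer loop
vertex 1.696 -4.609 1.747
vertex 0.367 -3.729 1.406
vertex 1.895 -5.027 -0.106
endloop
endfacet
facet normal -0.104 0.219 0.970
outer loop
vertex 1.696 -4.609 1.747
vertex 2.254 -3.813 1.627
vertex 0.367 -3.729 1.406
endloop
endfacet
facet normal 0.570 0.813 -0.122
outer loop
vertex 0.925 -2.933 1.286
vertex 2.254 -3.813 1.627
vertex 1.124 -3.351 -0.567
endloop
endfacet
facet normal 0.104 -0.219 -0.970
outer loop
vertex 2.453 -4.231 -0.226
vertex 1.895 -5.027 -0.106
vertex 1.124 -3.351 -0.567
endloop
endfacet
facet normal 0.570 0.813 -0.122
outer loop
vertex 1.124 -3.351 -0.567
vertex 2.254 -3.813 1.627
vertex 2.453 -4.231 -0.226
endloop
endfacet
facet normal 0.815 -0.540 0.209
outer loop
vertex 2.453 -4.231 -0.226
vertex 1.696 -4.609 1.747
vertex 1.895 -5.027 -0.106
endloop
endfacet
facet normal 0.815 -0.540 0.209
outer loop
vertex 2.254 -3.813 1.627
vertex 1.696 -4.609 1.747
vertex 2.453 -4.231 -0.226
endloop
endfacet

endsolid


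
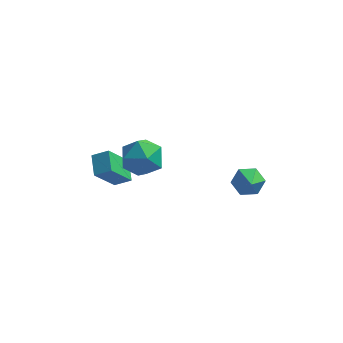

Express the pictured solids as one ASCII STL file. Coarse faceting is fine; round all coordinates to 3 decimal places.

solid 
facet normal -0.359 -0.513 0.779
outer loop
vertex -4.073 1.642 3.024
vertex -4.948 1.536 2.551
vertex -3.647 0.527 2.486
endloop
endfacet
facet normal 0.875 0.106 0.473
outer loop
vertex -2.892 1.604 0.849
vertex -4.073 1.642 3.024
vertex -3.647 0.527 2.486
endloop
endfacet
facet normal -0.359 -0.513 0.780
outer loop
vertex -3.647 0.527 2.486
vertex -4.948 1.536 2.551
vertex -4.521 0.42 2.013
endloop
endfacet
facet normal 0.326 -0.852 -0.410
outer loop
vertex -4.521 0.42 2.013
vertex -2.892 1.604 0.849
vertex -3.647 0.527 2.486
endloop
endfacet
facet normal -0.325 0.852 0.411
outer loop
vertex -4.073 1.642 3.024
vertex -4.193 2.613 0.914
vertex -4.948 1.536 2.551
endloop
endfacet
facet normal 0.875 0.107 0.473
outer loop
vertex -3.319 2.72 1.387
vertex -4.073 1.642 3.024
vertex -2.892 1.604 0.849
endloop
endfacet
facet normal -0.326 0.852 0.410
outer loop
vertex -3.319 2.72 1.387
vertex -4.193 2.613 0.914
vertex -4.073 1.642 3.024
endloop
endfacet
facet normal -0.874 -0.106 -0.473
outer loop
vertex -4.948 1.536 2.551
vertex -4.193 2.613 0.914
vertex -4.521 0.42 2.013
endloop
endfacet
facet normal 0.325 -0.852 -0.411
outer loop
vertex -3.767 1.498 0.376
vertex -2.892 1.604 0.849
vertex -4.521 0.42 2.013
endloop
endfacet
facet normal -0.875 -0.106 -0.473
outer loop
vertex -4.521 0.42 2.013
vertex -4.193 2.613 0.914
vertex -3.767 1.498 0.376
endloop
endfacet
facet normal 0.359 0.513 -0.779
outer loop
vertex -3.767 1.498 0.376
vertex -3.319 2.72 1.387
vertex -2.892 1.604 0.849
endloop
endfacet
facet normal 0.359 0.513 -0.780
outer loop
vertex -4.193 2.613 0.914
vertex -3.319 2.72 1.387
vertex -3.767 1.498 0.376
endloop
endfacet
facet normal -0.496 0.571 0.654
outer loop
vertex -3.207 1.166 3.94
vertex -2.356 0.888 4.829
vertex -2.184 1.891 4.083
endloop
endfacet
facet normal -0.577 0.817 -0.011
outer loop
vertex -3.207 1.166 3.94
vertex -2.184 1.891 4.083
vertex -2.588 1.59 2.926
endloop
endfacet
facet normal -0.865 0.297 -0.404
outer loop
vertex -3.207 1.166 3.94
vertex -2.588 1.59 2.926
vertex -3.01 0.401 2.957
endloop
endfacet
facet normal -0.962 -0.271 0.018
outer loop
vertex -3.207 1.166 3.94
vertex -3.01 0.401 2.957
vertex -2.866 -0.033 4.133
endloop
endfacet
facet normal -0.734 -0.101 0.671
outer loop
vertex -3.207 1.166 3.94
vertex -2.866 -0.033 4.133
vertex -2.356 0.888 4.829
endloop
endfacet
facet normal 0.071 0.959 -0.274
outer loop
vertex -2.588 1.59 2.926
vertex -2.184 1.891 4.083
vertex -1.354 1.573 3.187
endloop
endfacet
facet normal 0.203 0.562 0.802
outer loop
vertex -2.184 1.891 4.083
vertex -2.356 0.888 4.829
vertex -1.21 1.139 4.363
endloop
endfacet
facet normal -0.183 -0.526 0.830
outer loop
vertex -2.356 0.888 4.829
vertex -2.866 -0.033 4.133
vertex -1.632 -0.05 4.394
endloop
endfacet
facet normal -0.553 -0.801 -0.228
outer loop
vertex -2.866 -0.033 4.133
vertex -3.01 0.401 2.957
vertex -2.036 -0.351 3.237
endloop
endfacet
facet normal -0.396 0.117 -0.911
outer loop
vertex -3.01 0.401 2.957
vertex -2.588 1.59 2.926
vertex -1.864 0.652 2.491
endloop
endfacet
facet normal 0.962 0.271 -0.018
outer loop
vertex -1.013 0.374 3.38
vertex -1.354 1.573 3.187
vertex -1.21 1.139 4.363
endloop
endfacet
facet normal 0.865 -0.297 0.404
outer loop
vertex -1.013 0.374 3.38
vertex -1.21 1.139 4.363
vertex -1.632 -0.05 4.394
endloop
endfacet
facet normal 0.577 -0.817 0.011
outer loop
vertex -1.013 0.374 3.38
vertex -1.632 -0.05 4.394
vertex -2.036 -0.351 3.237
endloop
endfacet
facet normal 0.496 -0.571 -0.654
outer loop
vertex -1.013 0.374 3.38
vertex -2.036 -0.351 3.237
vertex -1.864 0.652 2.491
endloop
endfacet
facet normal 0.734 0.101 -0.671
outer loop
vertex -1.013 0.374 3.38
vertex -1.864 0.652 2.491
vertex -1.354 1.573 3.187
endloop
endfacet
facet normal 0.553 0.801 0.228
outer loop
vertex -1.21 1.139 4.363
vertex -1.354 1.573 3.187
vertex -2.184 1.891 4.083
endloop
endfacet
facet normal 0.396 -0.117 0.911
outer loop
vertex -1.632 -0.05 4.394
vertex -1.21 1.139 4.363
vertex -2.356 0.888 4.829
endloop
endfacet
facet normal -0.071 -0.959 0.274
outer loop
vertex -2.036 -0.351 3.237
vertex -1.632 -0.05 4.394
vertex -2.866 -0.033 4.133
endloop
endfacet
facet normal -0.203 -0.562 -0.802
outer loop
vertex -1.864 0.652 2.491
vertex -2.036 -0.351 3.237
vertex -3.01 0.401 2.957
endloop
endfacet
facet normal 0.183 0.526 -0.830
outer loop
vertex -1.354 1.573 3.187
vertex -1.864 0.652 2.491
vertex -2.588 1.59 2.926
endloop
endfacet
facet normal -0.238 0.759 -0.606
outer loop
vertex 3.282 3.758 -0.971
vertex 2.704 4.077 -0.344
vertex 3.572 4.35 -0.343
endloop
endfacet
facet normal 0.934 -0.341 -0.110
outer loop
vertex 3.282 3.758 -0.971
vertex 3.572 4.35 -0.343
vertex 3.116 2.763 0.704
endloop
endfacet
facet normal -0.238 0.759 -0.606
outer loop
vertex 3.572 4.35 -0.343
vertex 2.704 4.077 -0.344
vertex 2.994 4.668 0.283
endloop
endfacet
facet normal 0.767 0.185 0.614
outer loop
vertex 3.572 4.35 -0.343
vertex 2.994 4.668 0.283
vertex 3.116 2.763 0.704
endloop
endfacet
facet normal -0.238 0.759 -0.606
outer loop
vertex 2.994 4.668 0.283
vertex 2.704 4.077 -0.344
vertex 2.126 4.395 0.282
endloop
endfacet
facet normal -0.068 0.211 0.975
outer loop
vertex 2.994 4.668 0.283
vertex 2.126 4.395 0.282
vertex 3.116 2.763 0.704
endloop
endfacet
facet normal -0.239 0.759 -0.606
outer loop
vertex 2.126 4.395 0.282
vertex 2.704 4.077 -0.344
vertex 1.836 3.803 -0.345
endloop
endfacet
facet normal -0.736 -0.288 0.613
outer loop
vertex 2.126 4.395 0.282
vertex 1.836 3.803 -0.345
vertex 3.116 2.763 0.704
endloop
endfacet
facet normal -0.239 0.759 -0.605
outer loop
vertex 1.836 3.803 -0.345
vertex 2.704 4.077 -0.344
vertex 2.414 3.485 -0.972
endloop
endfacet
facet normal -0.570 -0.814 -0.112
outer loop
vertex 1.836 3.803 -0.345
vertex 2.414 3.485 -0.972
vertex 3.116 2.763 0.704
endloop
endfacet
facet normal -0.238 0.759 -0.606
outer loop
vertex 2.414 3.485 -0.972
vertex 2.704 4.077 -0.344
vertex 3.282 3.758 -0.971
endloop
endfacet
facet normal 0.265 -0.840 -0.473
outer loop
vertex 2.414 3.485 -0.972
vertex 3.282 3.758 -0.971
vertex 3.116 2.763 0.704
endloop
endfacet

endsolid
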